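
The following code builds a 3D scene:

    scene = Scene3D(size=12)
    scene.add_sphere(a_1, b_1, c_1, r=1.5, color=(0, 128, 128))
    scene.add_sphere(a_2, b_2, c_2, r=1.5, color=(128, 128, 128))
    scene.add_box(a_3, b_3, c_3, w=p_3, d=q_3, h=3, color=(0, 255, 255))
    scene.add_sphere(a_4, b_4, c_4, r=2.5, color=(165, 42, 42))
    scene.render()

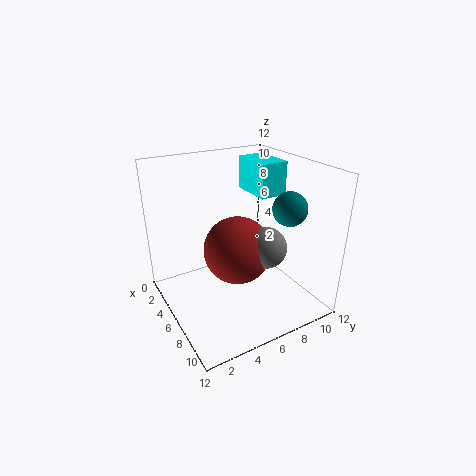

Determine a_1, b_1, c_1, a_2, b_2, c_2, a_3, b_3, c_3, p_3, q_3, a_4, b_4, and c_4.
a_1 = 7; b_1 = 10.5; c_1 = 8; a_2 = 10; b_2 = 6; c_2 = 7; a_3 = 1; b_3 = 9; c_3 = 8.5; p_3 = 4; q_3 = 2.5; a_4 = 8.5; b_4 = 4.5; c_4 = 6.5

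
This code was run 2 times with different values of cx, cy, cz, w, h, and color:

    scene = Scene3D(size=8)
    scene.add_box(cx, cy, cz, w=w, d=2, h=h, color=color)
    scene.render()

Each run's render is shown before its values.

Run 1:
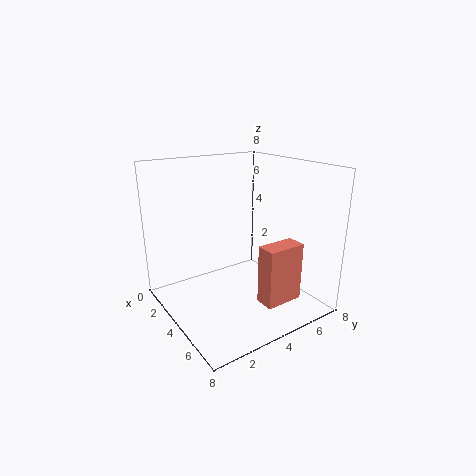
cx = 6.5; cy = 3.5; cz = 1.5; w = 1; h = 3; color = 'salmon'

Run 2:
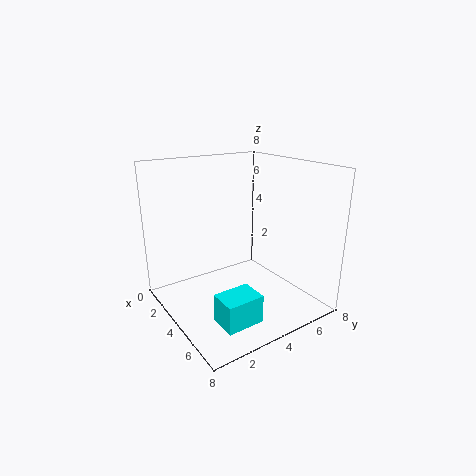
cx = 5.5; cy = 1.5; cz = 0.5; w = 1.5; h = 1.5; color = 'cyan'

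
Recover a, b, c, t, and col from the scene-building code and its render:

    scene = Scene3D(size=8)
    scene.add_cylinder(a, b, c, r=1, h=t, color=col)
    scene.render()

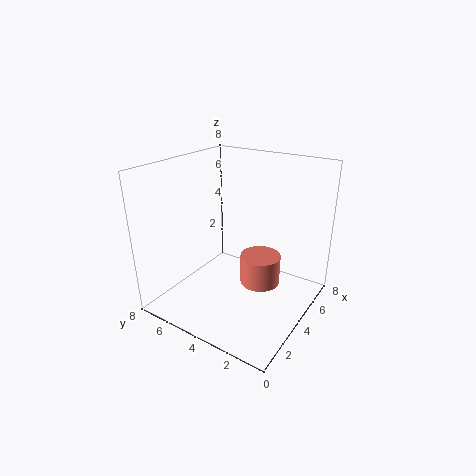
a = 3
b = 2
c = 2.5
t = 1.5
col = 'salmon'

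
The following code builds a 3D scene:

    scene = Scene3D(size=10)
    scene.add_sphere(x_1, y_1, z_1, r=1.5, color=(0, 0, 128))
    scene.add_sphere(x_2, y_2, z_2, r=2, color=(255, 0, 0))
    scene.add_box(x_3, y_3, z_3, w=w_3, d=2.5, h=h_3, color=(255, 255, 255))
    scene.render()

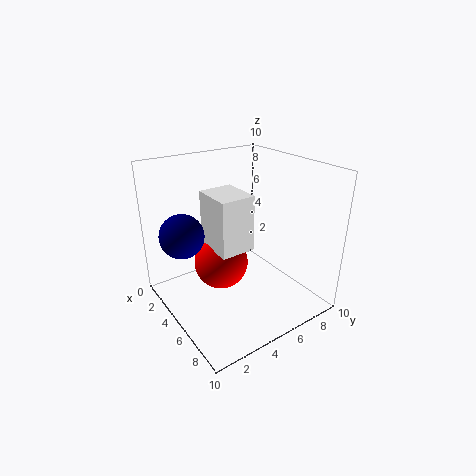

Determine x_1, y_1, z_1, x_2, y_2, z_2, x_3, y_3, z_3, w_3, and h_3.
x_1 = 3.5, y_1 = 1.5, z_1 = 5.5, x_2 = 3.5, y_2 = 4.5, z_2 = 2.5, x_3 = 2.5, y_3 = 3.5, z_3 = 4, w_3 = 3, h_3 = 4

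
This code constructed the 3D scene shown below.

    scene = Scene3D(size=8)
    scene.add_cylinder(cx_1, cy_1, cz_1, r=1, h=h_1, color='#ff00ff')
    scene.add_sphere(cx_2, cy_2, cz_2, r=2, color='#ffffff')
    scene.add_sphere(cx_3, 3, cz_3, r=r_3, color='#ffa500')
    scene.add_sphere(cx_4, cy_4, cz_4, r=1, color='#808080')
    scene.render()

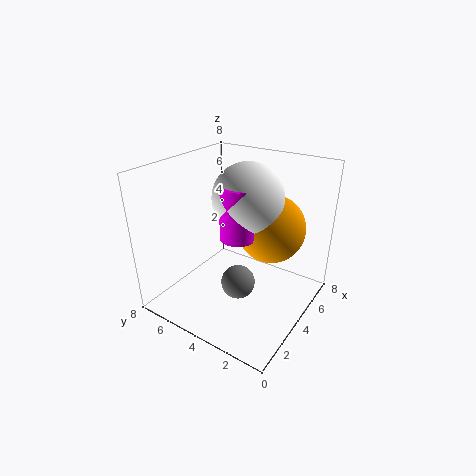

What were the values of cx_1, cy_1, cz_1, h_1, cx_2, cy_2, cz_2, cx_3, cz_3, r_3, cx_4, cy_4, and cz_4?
cx_1 = 4
cy_1 = 4
cz_1 = 4
h_1 = 3
cx_2 = 5
cy_2 = 4
cz_2 = 6
cx_3 = 6
cz_3 = 4
r_3 = 2
cx_4 = 4
cy_4 = 4
cz_4 = 1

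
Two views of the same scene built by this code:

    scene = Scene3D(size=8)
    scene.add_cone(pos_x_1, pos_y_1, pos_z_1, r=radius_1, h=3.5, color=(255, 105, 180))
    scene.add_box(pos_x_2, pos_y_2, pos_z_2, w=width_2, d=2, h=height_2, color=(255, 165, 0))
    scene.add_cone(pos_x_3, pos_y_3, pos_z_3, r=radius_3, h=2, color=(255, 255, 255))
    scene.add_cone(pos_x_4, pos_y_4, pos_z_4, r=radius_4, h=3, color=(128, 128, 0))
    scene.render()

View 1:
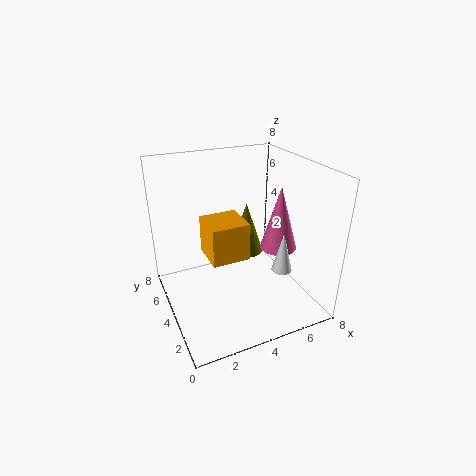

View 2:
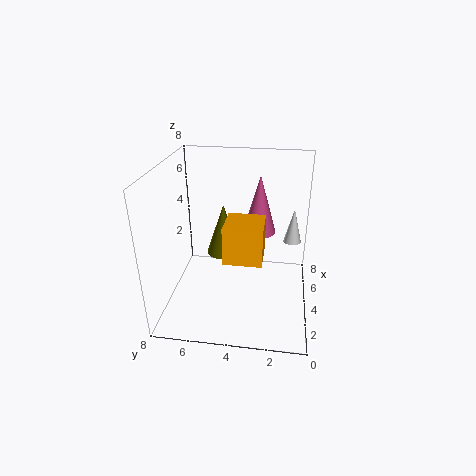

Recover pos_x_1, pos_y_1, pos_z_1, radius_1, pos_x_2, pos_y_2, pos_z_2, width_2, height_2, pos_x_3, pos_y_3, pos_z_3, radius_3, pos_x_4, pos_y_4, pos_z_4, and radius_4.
pos_x_1 = 6; pos_y_1 = 3; pos_z_1 = 3.5; radius_1 = 1; pos_x_2 = 2; pos_y_2 = 2.5; pos_z_2 = 3.5; width_2 = 2; height_2 = 2; pos_x_3 = 5; pos_y_3 = 1; pos_z_3 = 3.5; radius_3 = 0.5; pos_x_4 = 5; pos_y_4 = 5; pos_z_4 = 2.5; radius_4 = 1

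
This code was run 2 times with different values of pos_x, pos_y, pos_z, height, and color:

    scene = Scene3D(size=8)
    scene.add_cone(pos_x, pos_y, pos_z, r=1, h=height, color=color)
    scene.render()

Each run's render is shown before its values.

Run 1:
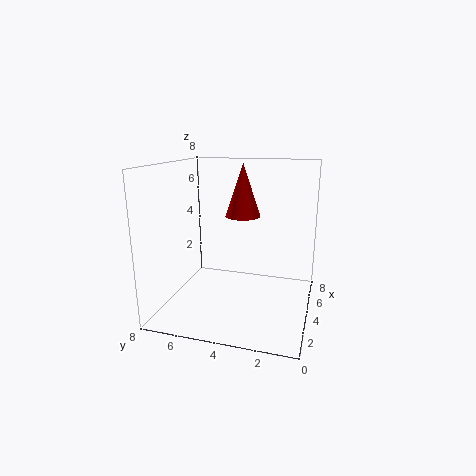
pos_x = 5, pos_y = 4, pos_z = 5, height = 3, color = 'red'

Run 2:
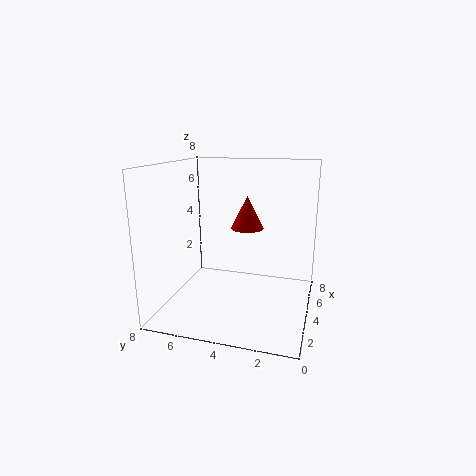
pos_x = 6, pos_y = 4, pos_z = 4, height = 2, color = 'red'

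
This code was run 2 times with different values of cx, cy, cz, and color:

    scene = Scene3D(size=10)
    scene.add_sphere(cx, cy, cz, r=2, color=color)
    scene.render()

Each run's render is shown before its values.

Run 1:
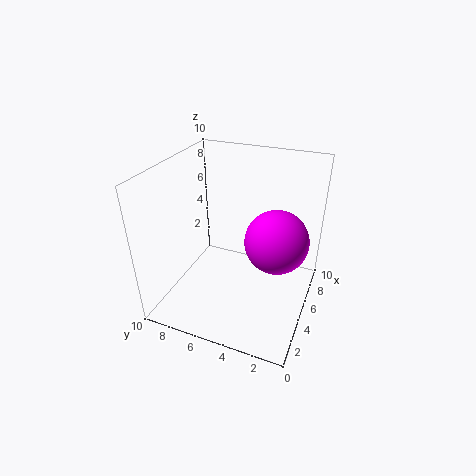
cx = 4; cy = 2; cz = 6; color = 'magenta'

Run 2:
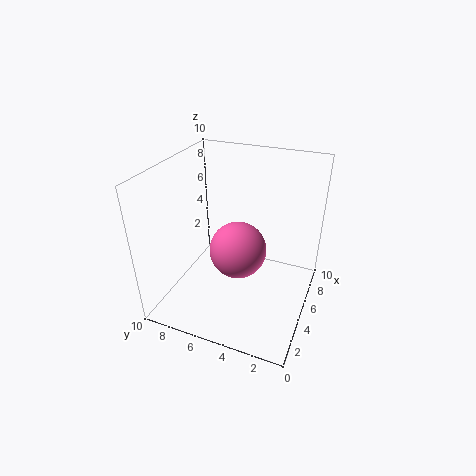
cx = 5; cy = 5; cz = 4; color = 'hotpink'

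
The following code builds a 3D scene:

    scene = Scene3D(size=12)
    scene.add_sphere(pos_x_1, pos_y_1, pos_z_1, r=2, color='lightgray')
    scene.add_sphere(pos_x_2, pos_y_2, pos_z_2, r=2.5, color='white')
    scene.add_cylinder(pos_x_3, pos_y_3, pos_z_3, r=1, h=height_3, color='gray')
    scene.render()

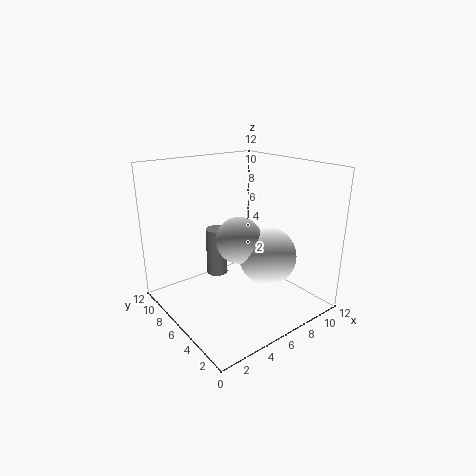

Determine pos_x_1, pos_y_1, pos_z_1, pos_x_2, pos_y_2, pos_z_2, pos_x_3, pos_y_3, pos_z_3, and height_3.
pos_x_1 = 6.5; pos_y_1 = 6.5; pos_z_1 = 5.5; pos_x_2 = 8.5; pos_y_2 = 5; pos_z_2 = 4; pos_x_3 = 6.5; pos_y_3 = 10; pos_z_3 = 1; height_3 = 4.5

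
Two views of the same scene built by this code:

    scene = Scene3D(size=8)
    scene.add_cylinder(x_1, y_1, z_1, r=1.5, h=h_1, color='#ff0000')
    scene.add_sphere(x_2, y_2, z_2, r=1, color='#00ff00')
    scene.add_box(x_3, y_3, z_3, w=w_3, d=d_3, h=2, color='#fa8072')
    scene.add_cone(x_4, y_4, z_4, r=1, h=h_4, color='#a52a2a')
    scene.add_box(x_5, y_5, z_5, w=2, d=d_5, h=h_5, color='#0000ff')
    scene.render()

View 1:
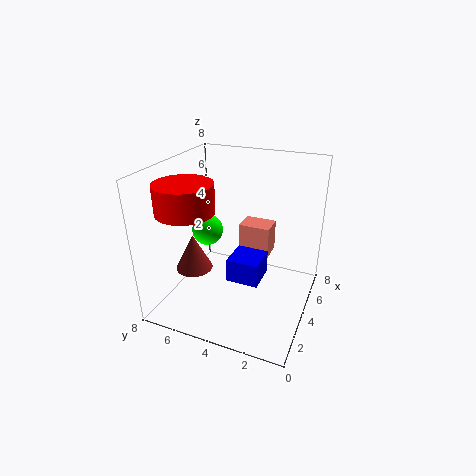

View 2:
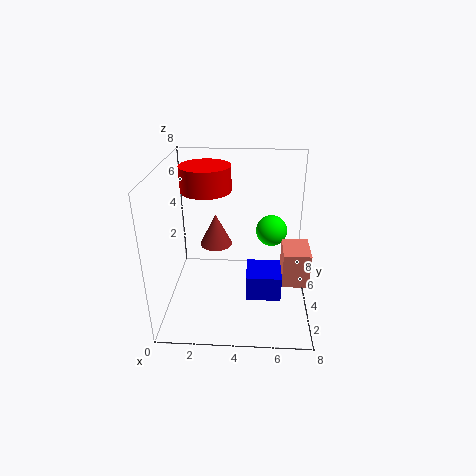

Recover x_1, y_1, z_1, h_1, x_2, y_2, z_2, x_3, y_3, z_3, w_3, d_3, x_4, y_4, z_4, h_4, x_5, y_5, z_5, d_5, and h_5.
x_1 = 2; y_1 = 6; z_1 = 6; h_1 = 1.5; x_2 = 6; y_2 = 7; z_2 = 3; x_3 = 6.5; y_3 = 3; z_3 = 1.5; w_3 = 1.5; d_3 = 2; x_4 = 2.5; y_4 = 6; z_4 = 2.5; h_4 = 2; x_5 = 4.5; y_5 = 3; z_5 = 0.5; d_5 = 2; h_5 = 1.5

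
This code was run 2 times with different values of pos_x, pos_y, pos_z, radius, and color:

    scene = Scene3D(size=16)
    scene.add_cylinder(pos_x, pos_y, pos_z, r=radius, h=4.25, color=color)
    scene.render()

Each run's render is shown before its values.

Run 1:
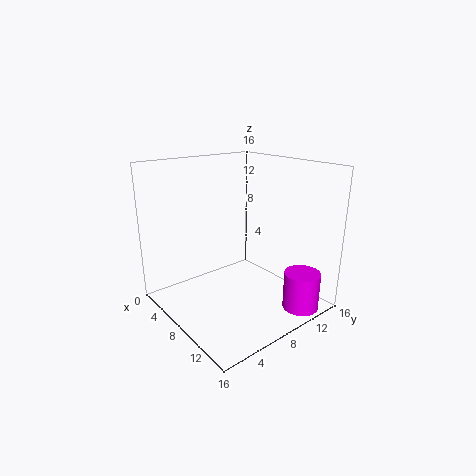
pos_x = 13.75; pos_y = 12.5; pos_z = 0.25; radius = 2; color = 'magenta'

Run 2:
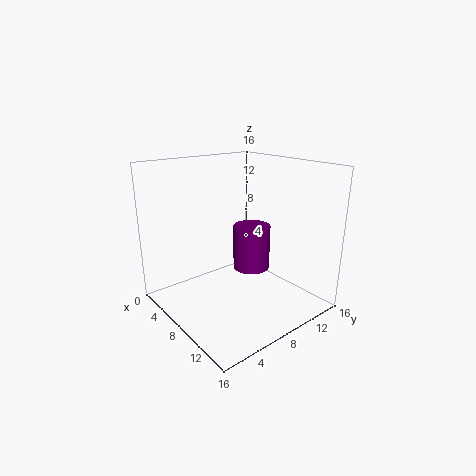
pos_x = 12.25; pos_y = 6.25; pos_z = 6.75; radius = 1.75; color = 'purple'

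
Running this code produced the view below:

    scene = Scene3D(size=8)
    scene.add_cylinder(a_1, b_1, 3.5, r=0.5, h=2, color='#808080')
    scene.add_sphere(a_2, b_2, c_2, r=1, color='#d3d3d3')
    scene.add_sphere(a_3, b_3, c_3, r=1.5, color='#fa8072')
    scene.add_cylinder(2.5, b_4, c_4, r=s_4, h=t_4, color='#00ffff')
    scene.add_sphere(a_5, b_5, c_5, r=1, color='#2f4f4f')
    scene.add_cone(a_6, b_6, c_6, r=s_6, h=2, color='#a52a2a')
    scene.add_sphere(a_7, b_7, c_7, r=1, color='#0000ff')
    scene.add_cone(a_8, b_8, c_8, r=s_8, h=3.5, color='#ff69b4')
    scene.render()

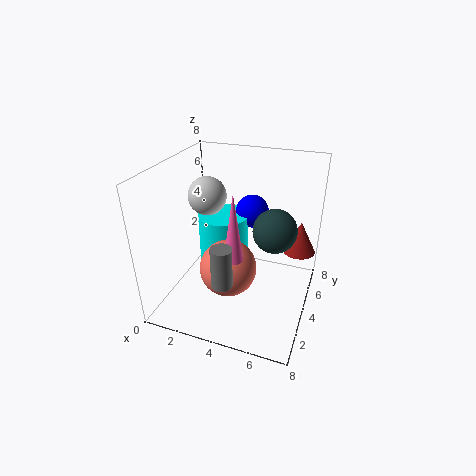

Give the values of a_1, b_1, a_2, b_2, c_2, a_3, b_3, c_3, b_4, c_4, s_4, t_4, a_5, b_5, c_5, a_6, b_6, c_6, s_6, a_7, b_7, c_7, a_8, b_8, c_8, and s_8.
a_1 = 4.5, b_1 = 0.5, a_2 = 2.5, b_2 = 3.5, c_2 = 6.5, a_3 = 4, b_3 = 2.5, c_3 = 3, b_4 = 5.5, c_4 = 1.5, s_4 = 1.5, t_4 = 3, a_5 = 6.5, b_5 = 2, c_5 = 6, a_6 = 7, b_6 = 7, c_6 = 2, s_6 = 1, a_7 = 4, b_7 = 6.5, c_7 = 4.5, a_8 = 4.5, b_8 = 2, c_8 = 4, s_8 = 0.5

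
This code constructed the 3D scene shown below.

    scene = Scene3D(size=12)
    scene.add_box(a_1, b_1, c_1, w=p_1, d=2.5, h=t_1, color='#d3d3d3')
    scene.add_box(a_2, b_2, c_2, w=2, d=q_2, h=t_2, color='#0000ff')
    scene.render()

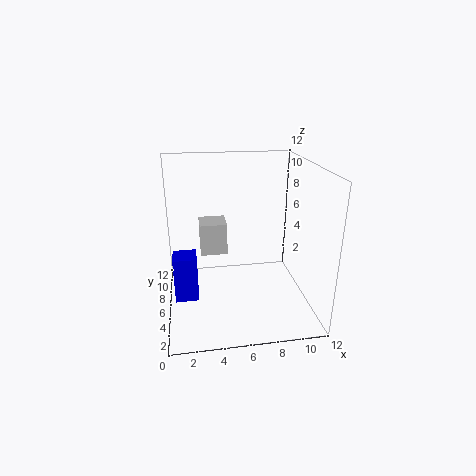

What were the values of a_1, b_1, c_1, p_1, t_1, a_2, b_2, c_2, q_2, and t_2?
a_1 = 3; b_1 = 9; c_1 = 3; p_1 = 2.5; t_1 = 3; a_2 = 0.5; b_2 = 5.5; c_2 = 0.5; q_2 = 2; t_2 = 4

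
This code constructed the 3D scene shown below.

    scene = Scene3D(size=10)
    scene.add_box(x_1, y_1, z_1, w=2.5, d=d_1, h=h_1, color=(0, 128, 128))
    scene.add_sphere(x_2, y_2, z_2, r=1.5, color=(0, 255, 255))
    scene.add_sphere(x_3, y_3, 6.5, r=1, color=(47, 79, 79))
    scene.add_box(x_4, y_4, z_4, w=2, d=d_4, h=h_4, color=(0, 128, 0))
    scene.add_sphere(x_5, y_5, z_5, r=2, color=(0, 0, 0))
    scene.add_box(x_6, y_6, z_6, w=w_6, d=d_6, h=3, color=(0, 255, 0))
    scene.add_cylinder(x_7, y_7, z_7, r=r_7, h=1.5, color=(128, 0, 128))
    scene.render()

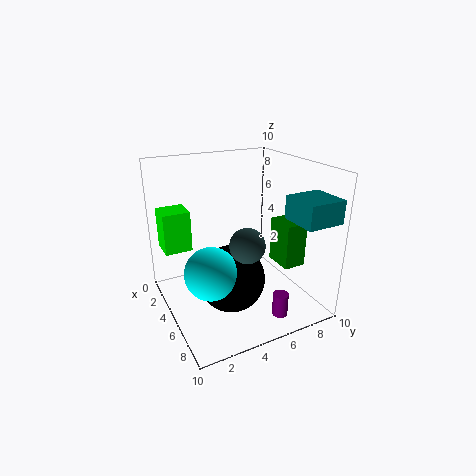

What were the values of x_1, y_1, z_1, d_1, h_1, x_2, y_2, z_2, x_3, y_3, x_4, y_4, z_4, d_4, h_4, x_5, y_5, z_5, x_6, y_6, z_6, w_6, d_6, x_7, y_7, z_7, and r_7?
x_1 = 7.5, y_1 = 7, z_1 = 7, d_1 = 2.5, h_1 = 1.5, x_2 = 8.5, y_2 = 1.5, z_2 = 5, x_3 = 9, y_3 = 3.5, x_4 = 6, y_4 = 7, z_4 = 3.5, d_4 = 1.5, h_4 = 3, x_5 = 8, y_5 = 3, z_5 = 4, x_6 = 0.5, y_6 = 0.5, z_6 = 3.5, w_6 = 2, d_6 = 2, x_7 = 9, y_7 = 6, z_7 = 1, r_7 = 0.5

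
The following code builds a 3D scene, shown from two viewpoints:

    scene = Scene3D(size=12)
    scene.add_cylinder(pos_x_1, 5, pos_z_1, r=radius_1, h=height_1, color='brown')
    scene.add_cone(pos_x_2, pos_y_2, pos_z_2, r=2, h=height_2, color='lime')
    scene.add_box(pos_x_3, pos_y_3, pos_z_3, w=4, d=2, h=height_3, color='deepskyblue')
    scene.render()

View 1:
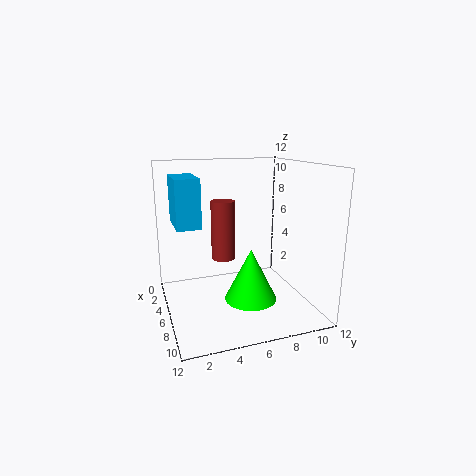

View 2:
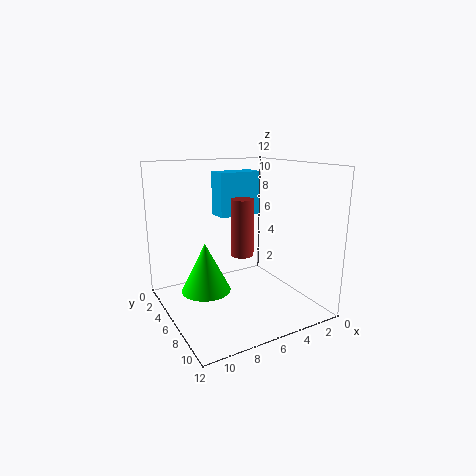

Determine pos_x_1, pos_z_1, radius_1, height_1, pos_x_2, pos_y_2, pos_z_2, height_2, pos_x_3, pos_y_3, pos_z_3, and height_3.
pos_x_1 = 5; pos_z_1 = 4; radius_1 = 1; height_1 = 5; pos_x_2 = 9; pos_y_2 = 6; pos_z_2 = 2; height_2 = 4; pos_x_3 = 2; pos_y_3 = 1; pos_z_3 = 7; height_3 = 4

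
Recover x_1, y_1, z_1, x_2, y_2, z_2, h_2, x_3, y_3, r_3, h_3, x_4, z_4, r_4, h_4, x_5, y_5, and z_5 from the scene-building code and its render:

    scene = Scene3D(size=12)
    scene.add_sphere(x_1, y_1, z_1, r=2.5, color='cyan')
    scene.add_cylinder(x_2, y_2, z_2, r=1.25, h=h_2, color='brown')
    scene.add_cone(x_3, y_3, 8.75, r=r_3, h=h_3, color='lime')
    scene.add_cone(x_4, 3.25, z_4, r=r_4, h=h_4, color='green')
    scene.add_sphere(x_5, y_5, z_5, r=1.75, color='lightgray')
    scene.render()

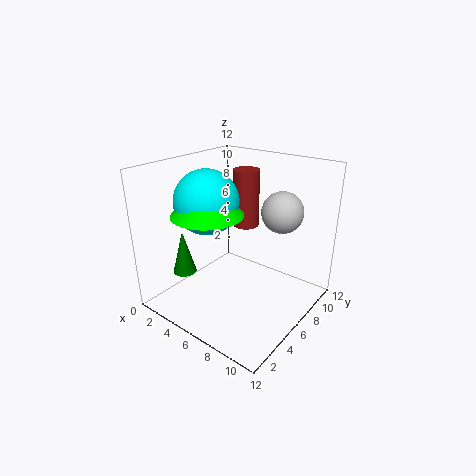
x_1 = 4.75
y_1 = 3.75
z_1 = 9.5
x_2 = 3.5
y_2 = 10.5
z_2 = 5
h_2 = 5.5
x_3 = 5.25
y_3 = 3.25
r_3 = 2.75
h_3 = 2.75
x_4 = 2.25
z_4 = 2.75
r_4 = 1
h_4 = 3.75
x_5 = 8.5
y_5 = 8.75
z_5 = 8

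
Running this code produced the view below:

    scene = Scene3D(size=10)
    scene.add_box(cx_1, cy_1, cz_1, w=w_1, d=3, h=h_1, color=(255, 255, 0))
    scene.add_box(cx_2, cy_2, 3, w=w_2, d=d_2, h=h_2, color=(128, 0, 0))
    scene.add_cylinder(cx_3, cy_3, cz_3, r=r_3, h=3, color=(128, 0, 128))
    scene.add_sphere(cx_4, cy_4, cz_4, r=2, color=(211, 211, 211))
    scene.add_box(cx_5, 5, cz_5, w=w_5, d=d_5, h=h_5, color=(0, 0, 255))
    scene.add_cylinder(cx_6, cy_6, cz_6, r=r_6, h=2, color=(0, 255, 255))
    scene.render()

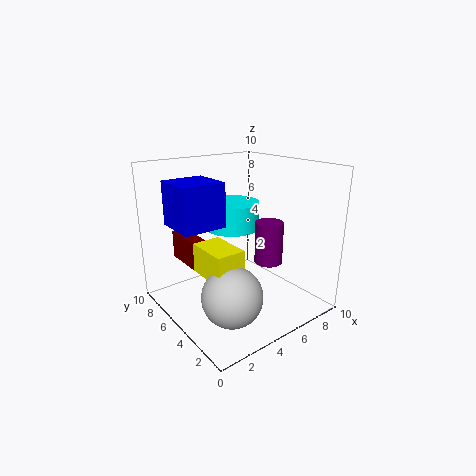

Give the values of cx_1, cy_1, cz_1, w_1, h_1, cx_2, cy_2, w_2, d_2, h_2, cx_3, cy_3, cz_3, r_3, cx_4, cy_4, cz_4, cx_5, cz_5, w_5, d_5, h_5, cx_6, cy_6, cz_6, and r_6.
cx_1 = 2; cy_1 = 3; cz_1 = 3; w_1 = 2; h_1 = 2; cx_2 = 2; cy_2 = 6; w_2 = 1; d_2 = 3; h_2 = 2; cx_3 = 7; cy_3 = 4; cz_3 = 3; r_3 = 1; cx_4 = 3; cy_4 = 3; cz_4 = 2; cx_5 = 1; cz_5 = 6; w_5 = 3; d_5 = 3; h_5 = 3; cx_6 = 6; cy_6 = 7; cz_6 = 5; r_6 = 2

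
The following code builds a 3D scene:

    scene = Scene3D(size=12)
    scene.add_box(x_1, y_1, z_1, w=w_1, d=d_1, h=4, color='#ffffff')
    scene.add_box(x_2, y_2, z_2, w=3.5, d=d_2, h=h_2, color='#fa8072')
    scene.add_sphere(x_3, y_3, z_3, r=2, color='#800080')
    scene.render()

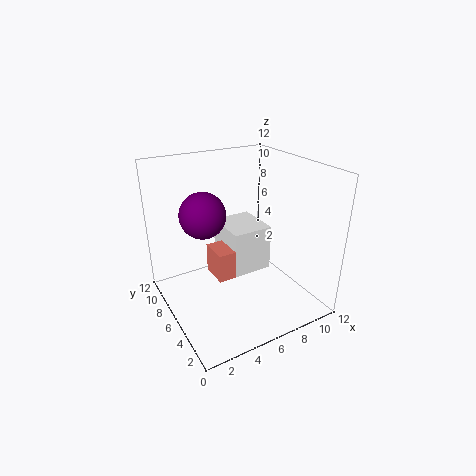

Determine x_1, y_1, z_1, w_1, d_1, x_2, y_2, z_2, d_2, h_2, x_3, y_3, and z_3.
x_1 = 5.5; y_1 = 5.5; z_1 = 2.5; w_1 = 3.5; d_1 = 4; x_2 = 4; y_2 = 5.5; z_2 = 2.5; d_2 = 2.5; h_2 = 2.5; x_3 = 4; y_3 = 8.5; z_3 = 7.5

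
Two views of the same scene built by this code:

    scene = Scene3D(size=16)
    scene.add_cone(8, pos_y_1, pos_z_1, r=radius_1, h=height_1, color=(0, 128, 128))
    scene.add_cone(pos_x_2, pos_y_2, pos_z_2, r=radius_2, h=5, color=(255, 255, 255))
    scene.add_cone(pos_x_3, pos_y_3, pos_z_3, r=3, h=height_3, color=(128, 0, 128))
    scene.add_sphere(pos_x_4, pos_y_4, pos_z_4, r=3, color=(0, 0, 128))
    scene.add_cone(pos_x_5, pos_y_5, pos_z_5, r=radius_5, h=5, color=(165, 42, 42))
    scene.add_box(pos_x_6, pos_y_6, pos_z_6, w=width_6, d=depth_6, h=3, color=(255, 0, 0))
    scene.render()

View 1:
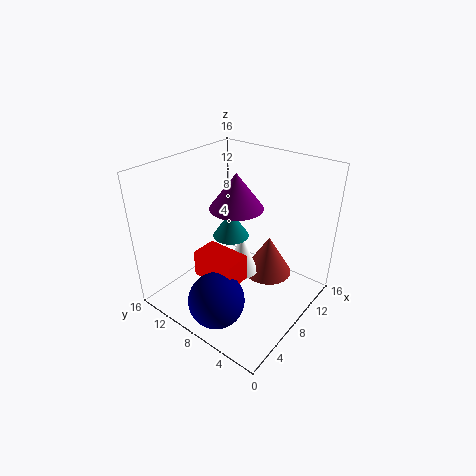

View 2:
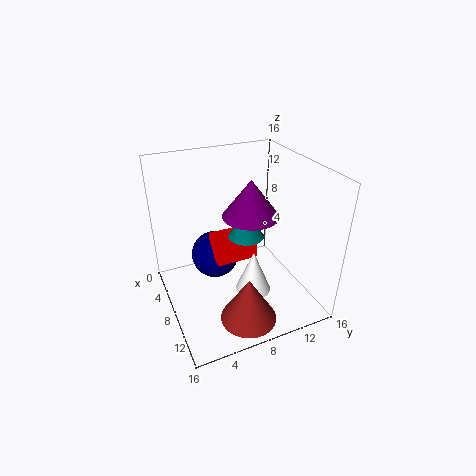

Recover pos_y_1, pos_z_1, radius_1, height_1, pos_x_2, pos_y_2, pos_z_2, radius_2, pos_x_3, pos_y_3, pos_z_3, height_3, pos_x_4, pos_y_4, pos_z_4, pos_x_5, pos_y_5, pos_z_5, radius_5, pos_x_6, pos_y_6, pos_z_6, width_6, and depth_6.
pos_y_1 = 9; pos_z_1 = 8; radius_1 = 2; height_1 = 3; pos_x_2 = 10; pos_y_2 = 9; pos_z_2 = 2; radius_2 = 2; pos_x_3 = 9; pos_y_3 = 9; pos_z_3 = 11; height_3 = 4; pos_x_4 = 3; pos_y_4 = 7; pos_z_4 = 3; pos_x_5 = 13; pos_y_5 = 7; pos_z_5 = 1; radius_5 = 3; pos_x_6 = 4; pos_y_6 = 6; pos_z_6 = 4; width_6 = 3; depth_6 = 5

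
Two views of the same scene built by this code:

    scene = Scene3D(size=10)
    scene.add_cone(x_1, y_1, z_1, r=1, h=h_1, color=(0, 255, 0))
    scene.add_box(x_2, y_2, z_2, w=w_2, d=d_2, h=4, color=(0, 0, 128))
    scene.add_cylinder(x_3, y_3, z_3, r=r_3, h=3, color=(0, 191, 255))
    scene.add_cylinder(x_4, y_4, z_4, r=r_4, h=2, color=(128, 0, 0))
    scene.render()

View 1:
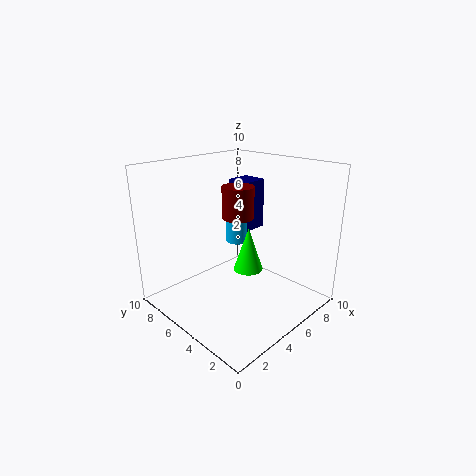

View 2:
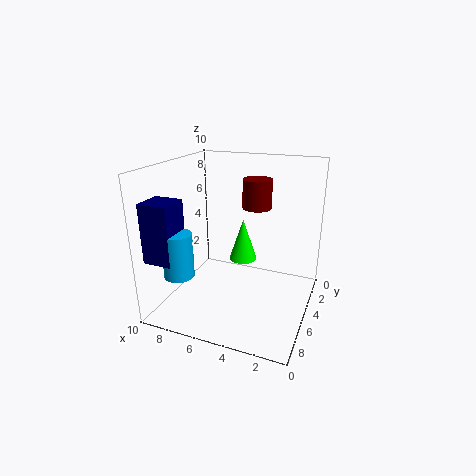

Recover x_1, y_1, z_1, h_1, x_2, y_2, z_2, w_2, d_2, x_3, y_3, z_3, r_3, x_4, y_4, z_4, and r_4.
x_1 = 5, y_1 = 4, z_1 = 3, h_1 = 3, x_2 = 8, y_2 = 7, z_2 = 4, w_2 = 2, d_2 = 2, x_3 = 8, y_3 = 8, z_3 = 3, r_3 = 1, x_4 = 4, y_4 = 4, z_4 = 7, r_4 = 1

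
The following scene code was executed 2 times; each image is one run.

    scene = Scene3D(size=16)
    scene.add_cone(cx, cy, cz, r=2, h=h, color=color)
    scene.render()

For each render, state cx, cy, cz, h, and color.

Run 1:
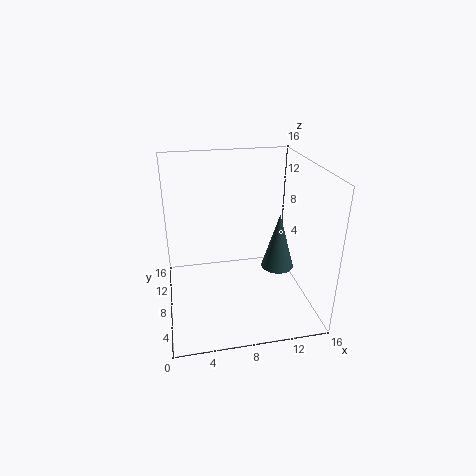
cx = 13.5; cy = 10; cz = 2.5; h = 7; color = 'darkslategray'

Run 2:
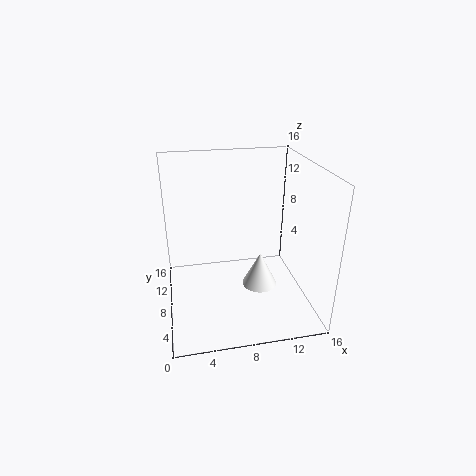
cx = 10.5; cy = 7.5; cz = 2; h = 4; color = 'white'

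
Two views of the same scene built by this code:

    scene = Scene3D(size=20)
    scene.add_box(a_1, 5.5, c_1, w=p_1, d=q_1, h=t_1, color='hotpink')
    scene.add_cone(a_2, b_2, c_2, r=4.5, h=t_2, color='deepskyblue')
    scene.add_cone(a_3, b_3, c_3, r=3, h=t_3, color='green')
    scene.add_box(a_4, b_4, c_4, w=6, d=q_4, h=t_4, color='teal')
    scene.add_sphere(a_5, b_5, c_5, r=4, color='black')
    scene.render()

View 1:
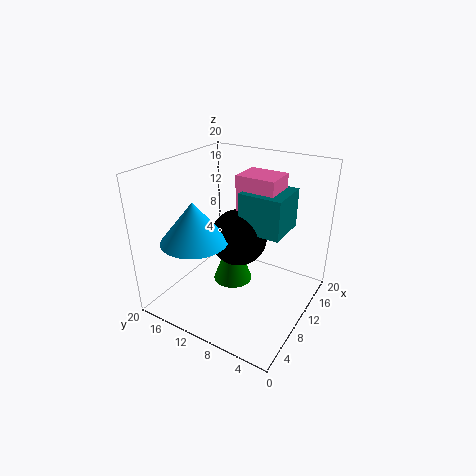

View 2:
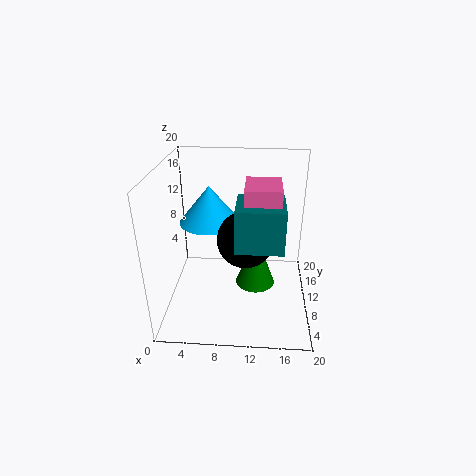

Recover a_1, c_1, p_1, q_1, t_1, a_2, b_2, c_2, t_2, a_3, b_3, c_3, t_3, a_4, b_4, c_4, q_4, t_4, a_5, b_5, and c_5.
a_1 = 11; c_1 = 12; p_1 = 4.5; q_1 = 5.5; t_1 = 6.5; a_2 = 5.5; b_2 = 14; c_2 = 10.5; t_2 = 5.5; a_3 = 12.5; b_3 = 12.5; c_3 = 1; t_3 = 8; a_4 = 10; b_4 = 4; c_4 = 11; q_4 = 6; t_4 = 5.5; a_5 = 11; b_5 = 10.5; c_5 = 9.5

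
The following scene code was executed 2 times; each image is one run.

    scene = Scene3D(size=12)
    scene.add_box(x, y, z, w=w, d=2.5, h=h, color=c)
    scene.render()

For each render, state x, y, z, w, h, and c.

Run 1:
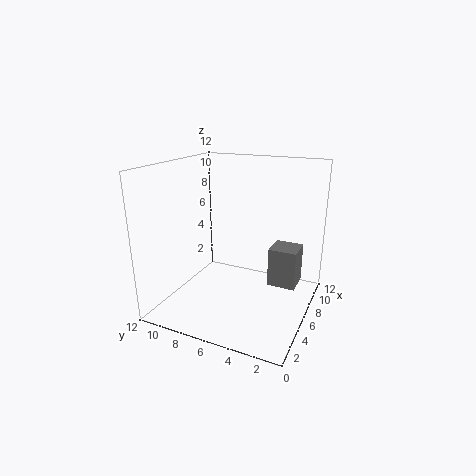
x = 8
y = 1.5
z = 1
w = 2.5
h = 3.5
c = 'gray'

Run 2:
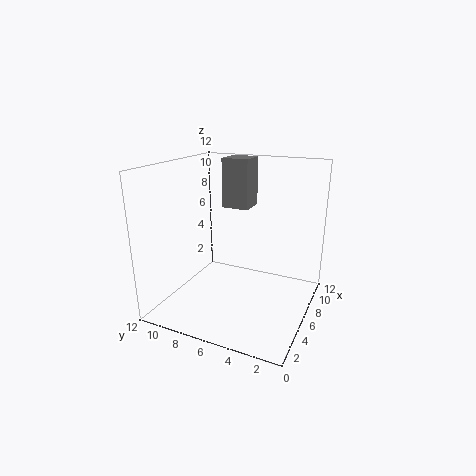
x = 9
y = 6.5
z = 7.5
w = 2.5
h = 4.5
c = 'gray'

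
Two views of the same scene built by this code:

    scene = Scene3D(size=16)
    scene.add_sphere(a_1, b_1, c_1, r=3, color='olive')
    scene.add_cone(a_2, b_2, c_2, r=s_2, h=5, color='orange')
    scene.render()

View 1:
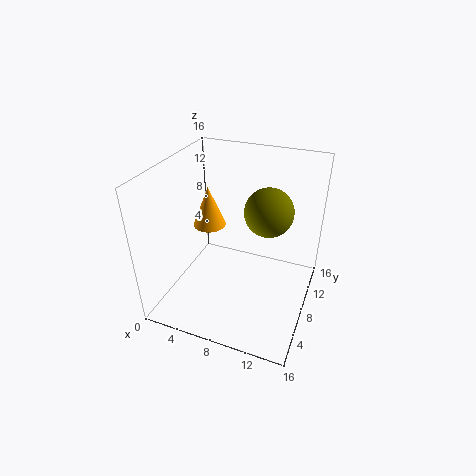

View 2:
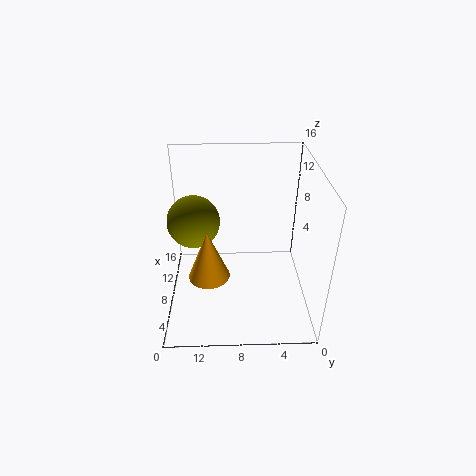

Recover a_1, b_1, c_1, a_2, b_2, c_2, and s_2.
a_1 = 10, b_1 = 13, c_1 = 9, a_2 = 3, b_2 = 11, c_2 = 7, s_2 = 2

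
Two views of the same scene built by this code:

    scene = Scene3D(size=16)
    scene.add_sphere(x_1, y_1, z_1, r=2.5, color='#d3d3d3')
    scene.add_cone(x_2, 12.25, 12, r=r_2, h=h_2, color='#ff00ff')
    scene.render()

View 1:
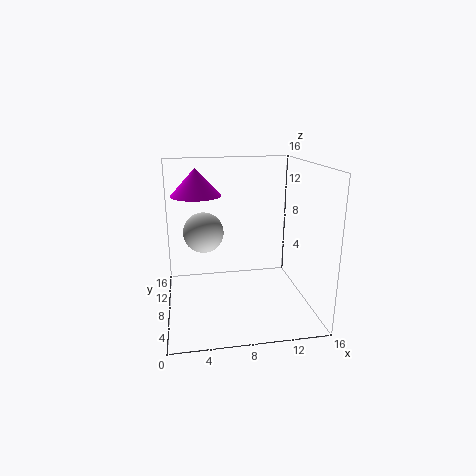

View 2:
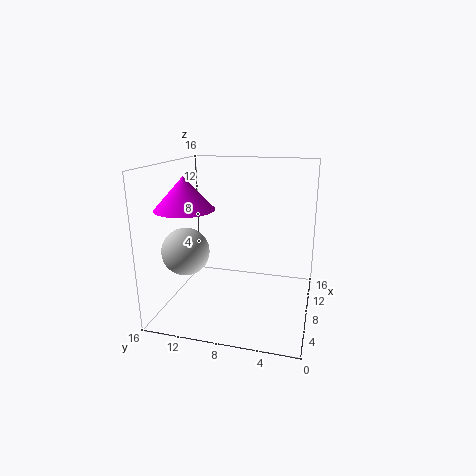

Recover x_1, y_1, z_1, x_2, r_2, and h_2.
x_1 = 4.5, y_1 = 12.75, z_1 = 7.25, x_2 = 3.75, r_2 = 3, h_2 = 3.25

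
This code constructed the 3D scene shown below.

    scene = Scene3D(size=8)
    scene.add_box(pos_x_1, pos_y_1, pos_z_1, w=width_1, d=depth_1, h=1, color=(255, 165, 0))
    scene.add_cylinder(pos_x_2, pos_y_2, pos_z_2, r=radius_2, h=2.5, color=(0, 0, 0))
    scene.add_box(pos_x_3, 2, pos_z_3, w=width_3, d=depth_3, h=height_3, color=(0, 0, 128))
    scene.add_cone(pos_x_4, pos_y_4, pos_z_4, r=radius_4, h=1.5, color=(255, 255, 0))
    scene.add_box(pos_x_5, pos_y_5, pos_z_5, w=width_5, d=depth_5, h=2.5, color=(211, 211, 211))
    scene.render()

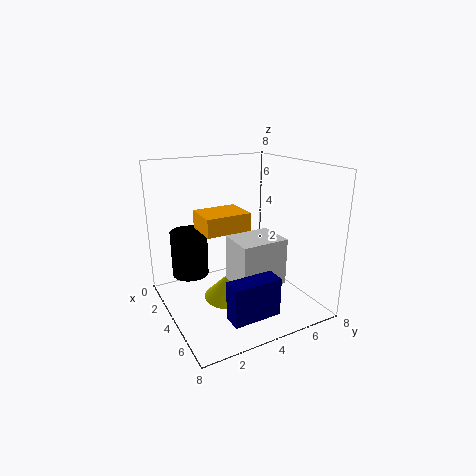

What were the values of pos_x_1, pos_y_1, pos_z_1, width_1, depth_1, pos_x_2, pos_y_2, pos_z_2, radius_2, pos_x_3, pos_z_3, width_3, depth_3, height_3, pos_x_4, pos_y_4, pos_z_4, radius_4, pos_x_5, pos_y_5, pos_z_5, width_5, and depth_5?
pos_x_1 = 2.5
pos_y_1 = 2
pos_z_1 = 4.5
width_1 = 2
depth_1 = 2.5
pos_x_2 = 3
pos_y_2 = 1.5
pos_z_2 = 2
radius_2 = 1
pos_x_3 = 6.5
pos_z_3 = 1
width_3 = 1
depth_3 = 2.5
height_3 = 2
pos_x_4 = 4
pos_y_4 = 3.5
pos_z_4 = 0.5
radius_4 = 1.5
pos_x_5 = 4.5
pos_y_5 = 3
pos_z_5 = 2
width_5 = 2
depth_5 = 2.5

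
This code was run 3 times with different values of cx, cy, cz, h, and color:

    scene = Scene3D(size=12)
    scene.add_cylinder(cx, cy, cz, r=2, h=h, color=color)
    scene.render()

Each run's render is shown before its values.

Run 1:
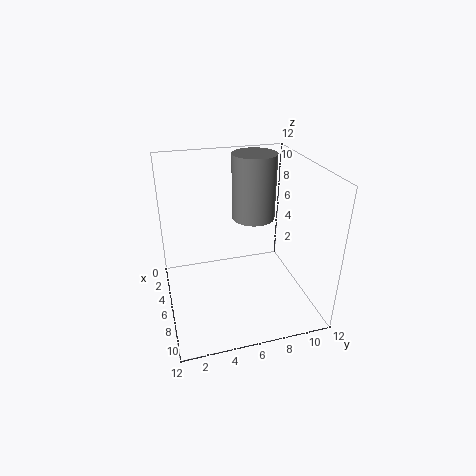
cx = 2.5; cy = 8.5; cz = 6; h = 6; color = 'gray'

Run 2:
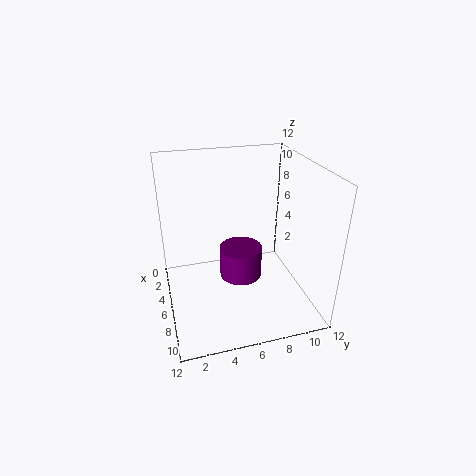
cx = 3.5; cy = 7; cz = 0.5; h = 3; color = 'purple'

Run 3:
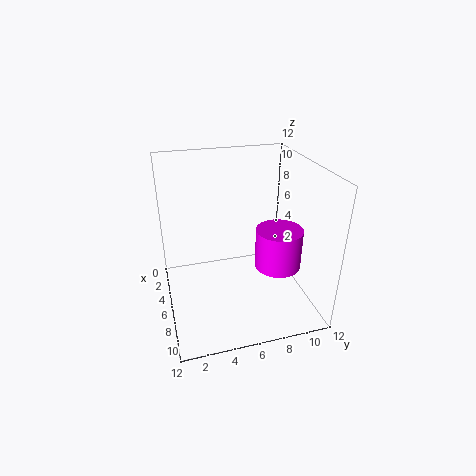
cx = 6.5; cy = 9.5; cz = 3; h = 3.5; color = 'magenta'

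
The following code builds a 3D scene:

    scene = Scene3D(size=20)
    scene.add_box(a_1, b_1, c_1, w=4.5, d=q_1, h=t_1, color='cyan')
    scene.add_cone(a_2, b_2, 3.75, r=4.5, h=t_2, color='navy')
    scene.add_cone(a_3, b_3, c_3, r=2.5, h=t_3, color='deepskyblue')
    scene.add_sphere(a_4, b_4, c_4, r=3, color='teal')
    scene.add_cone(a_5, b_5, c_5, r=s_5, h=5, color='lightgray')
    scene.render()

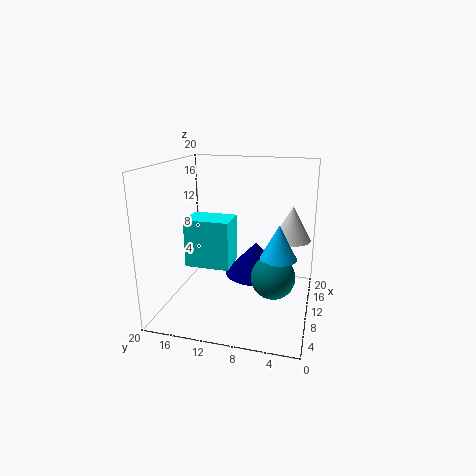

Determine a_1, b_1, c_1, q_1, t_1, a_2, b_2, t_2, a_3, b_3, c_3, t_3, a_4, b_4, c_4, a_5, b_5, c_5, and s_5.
a_1 = 7.5; b_1 = 10.75; c_1 = 6; q_1 = 6.25; t_1 = 6.75; a_2 = 12.75; b_2 = 8; t_2 = 4.75; a_3 = 9.5; b_3 = 4.25; c_3 = 7.75; t_3 = 4.75; a_4 = 8.75; b_4 = 4.75; c_4 = 5.25; a_5 = 14; b_5 = 3; c_5 = 9; s_5 = 2.75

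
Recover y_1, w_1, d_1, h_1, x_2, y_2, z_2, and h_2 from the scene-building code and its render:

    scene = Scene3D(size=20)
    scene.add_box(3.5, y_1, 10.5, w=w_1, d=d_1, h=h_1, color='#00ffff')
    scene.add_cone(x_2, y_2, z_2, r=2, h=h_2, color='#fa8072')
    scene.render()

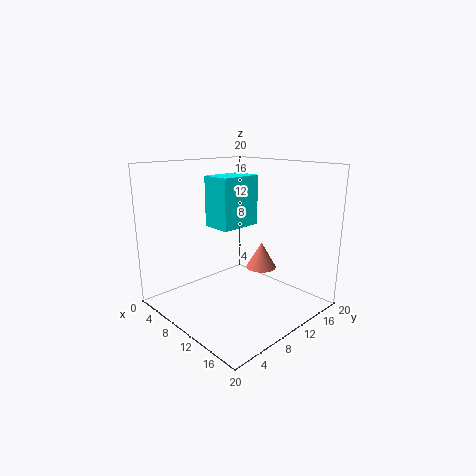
y_1 = 9.5
w_1 = 4.5
d_1 = 6.5
h_1 = 7.5
x_2 = 13.5
y_2 = 11
z_2 = 6.5
h_2 = 3.5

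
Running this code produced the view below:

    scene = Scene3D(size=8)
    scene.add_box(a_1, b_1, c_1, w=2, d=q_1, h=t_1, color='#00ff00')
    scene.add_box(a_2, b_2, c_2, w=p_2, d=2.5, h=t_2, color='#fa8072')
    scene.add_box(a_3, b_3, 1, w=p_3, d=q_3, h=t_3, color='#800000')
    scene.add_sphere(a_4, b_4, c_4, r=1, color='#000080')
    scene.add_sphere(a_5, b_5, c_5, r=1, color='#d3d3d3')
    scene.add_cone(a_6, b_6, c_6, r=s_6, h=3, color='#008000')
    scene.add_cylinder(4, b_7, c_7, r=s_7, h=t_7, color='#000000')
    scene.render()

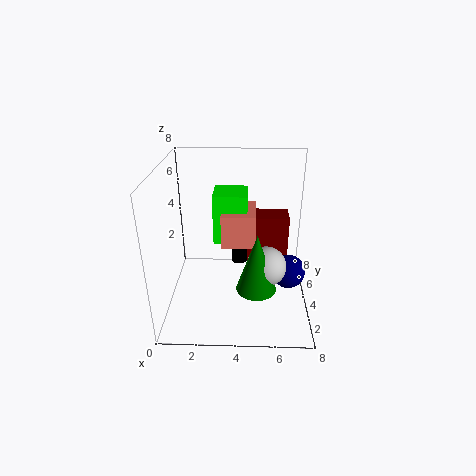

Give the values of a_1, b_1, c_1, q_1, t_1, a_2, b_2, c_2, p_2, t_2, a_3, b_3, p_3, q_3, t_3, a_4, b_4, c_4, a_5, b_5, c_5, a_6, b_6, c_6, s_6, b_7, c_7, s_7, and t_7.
a_1 = 2.5
b_1 = 5
c_1 = 3
q_1 = 2
t_1 = 3
a_2 = 3
b_2 = 4.5
c_2 = 3
p_2 = 2
t_2 = 2
a_3 = 4.5
b_3 = 5.5
p_3 = 2.5
q_3 = 1.5
t_3 = 3.5
a_4 = 7
b_4 = 4.5
c_4 = 1.5
a_5 = 5.5
b_5 = 2
c_5 = 3.5
a_6 = 5
b_6 = 1.5
c_6 = 2.5
s_6 = 1
b_7 = 6.5
c_7 = 1
s_7 = 0.5
t_7 = 1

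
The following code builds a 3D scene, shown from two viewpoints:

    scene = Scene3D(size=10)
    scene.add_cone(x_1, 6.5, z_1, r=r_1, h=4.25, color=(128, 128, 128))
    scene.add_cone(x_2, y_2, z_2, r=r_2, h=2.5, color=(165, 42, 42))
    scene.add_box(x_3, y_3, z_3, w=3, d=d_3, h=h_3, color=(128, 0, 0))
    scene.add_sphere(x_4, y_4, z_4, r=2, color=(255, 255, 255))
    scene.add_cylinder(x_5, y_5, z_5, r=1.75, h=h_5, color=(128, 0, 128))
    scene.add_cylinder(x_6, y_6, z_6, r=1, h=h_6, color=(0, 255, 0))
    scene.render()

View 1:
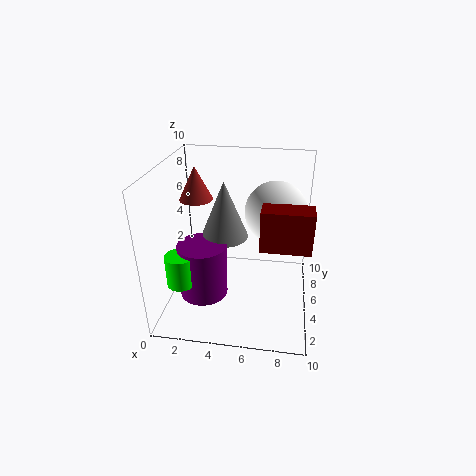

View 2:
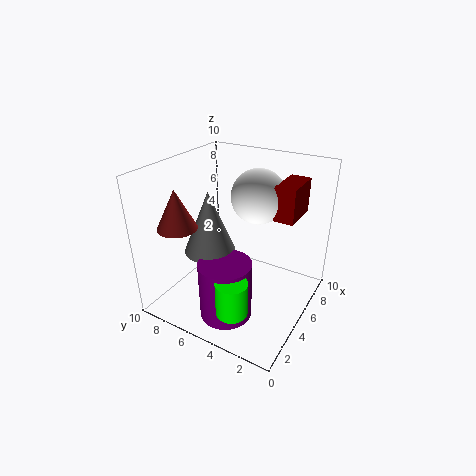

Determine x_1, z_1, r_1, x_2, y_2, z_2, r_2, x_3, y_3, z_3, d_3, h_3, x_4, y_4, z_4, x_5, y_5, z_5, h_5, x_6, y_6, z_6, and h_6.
x_1 = 3.75, z_1 = 4.25, r_1 = 1.75, x_2 = 1.5, y_2 = 7.25, z_2 = 6.75, r_2 = 1.25, x_3 = 6.75, y_3 = 1.75, z_3 = 6, d_3 = 1.5, h_3 = 2.5, x_4 = 7.5, y_4 = 4.75, z_4 = 7.25, x_5 = 2.5, y_5 = 4.5, z_5 = 0.5, h_5 = 4, x_6 = 1.25, y_6 = 3.25, z_6 = 2, h_6 = 2.25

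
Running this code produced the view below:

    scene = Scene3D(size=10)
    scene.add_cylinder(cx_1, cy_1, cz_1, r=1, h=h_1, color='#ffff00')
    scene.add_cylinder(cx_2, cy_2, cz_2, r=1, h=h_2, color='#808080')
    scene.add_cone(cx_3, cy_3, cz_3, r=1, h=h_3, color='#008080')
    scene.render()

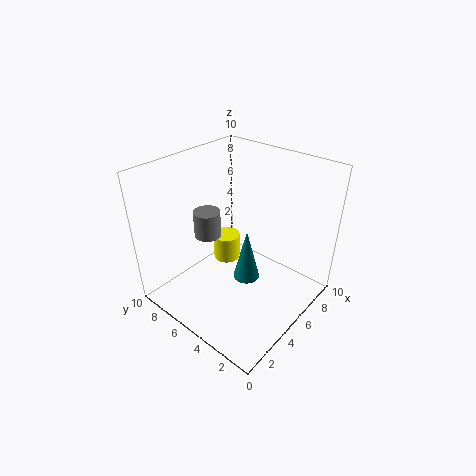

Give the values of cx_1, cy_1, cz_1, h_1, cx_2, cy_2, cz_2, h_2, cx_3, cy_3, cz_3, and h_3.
cx_1 = 6, cy_1 = 7, cz_1 = 2, h_1 = 2, cx_2 = 5, cy_2 = 8, cz_2 = 4, h_2 = 2, cx_3 = 6, cy_3 = 5, cz_3 = 1, h_3 = 4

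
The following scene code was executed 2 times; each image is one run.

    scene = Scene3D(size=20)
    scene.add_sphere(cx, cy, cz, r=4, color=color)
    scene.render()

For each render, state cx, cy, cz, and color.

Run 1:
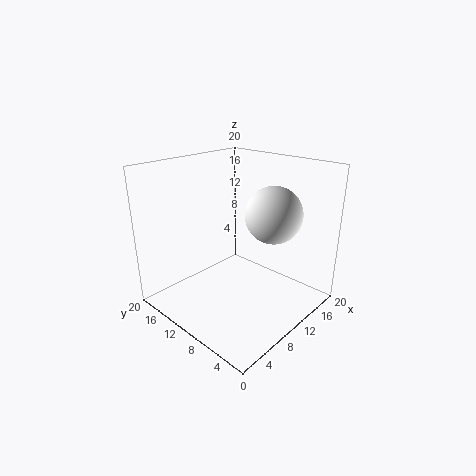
cx = 14
cy = 7
cz = 13
color = 'white'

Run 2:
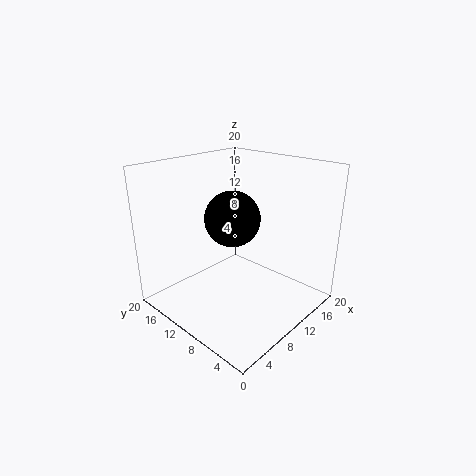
cx = 11
cy = 12
cz = 12
color = 'black'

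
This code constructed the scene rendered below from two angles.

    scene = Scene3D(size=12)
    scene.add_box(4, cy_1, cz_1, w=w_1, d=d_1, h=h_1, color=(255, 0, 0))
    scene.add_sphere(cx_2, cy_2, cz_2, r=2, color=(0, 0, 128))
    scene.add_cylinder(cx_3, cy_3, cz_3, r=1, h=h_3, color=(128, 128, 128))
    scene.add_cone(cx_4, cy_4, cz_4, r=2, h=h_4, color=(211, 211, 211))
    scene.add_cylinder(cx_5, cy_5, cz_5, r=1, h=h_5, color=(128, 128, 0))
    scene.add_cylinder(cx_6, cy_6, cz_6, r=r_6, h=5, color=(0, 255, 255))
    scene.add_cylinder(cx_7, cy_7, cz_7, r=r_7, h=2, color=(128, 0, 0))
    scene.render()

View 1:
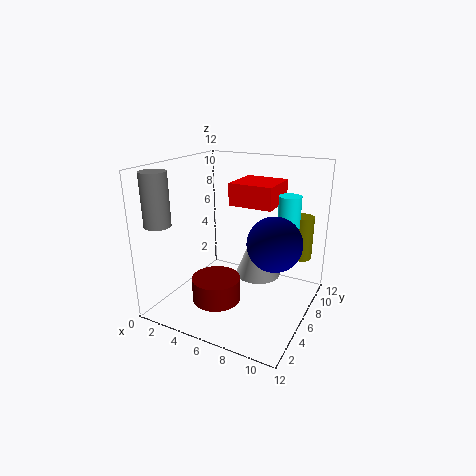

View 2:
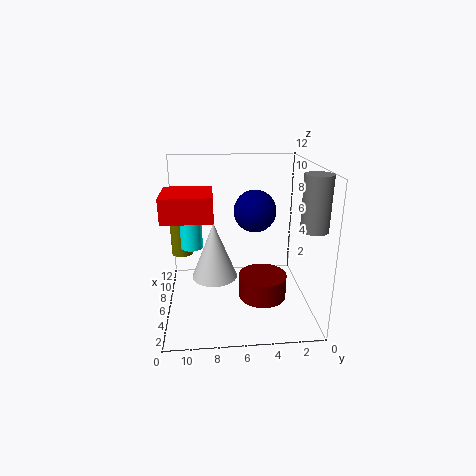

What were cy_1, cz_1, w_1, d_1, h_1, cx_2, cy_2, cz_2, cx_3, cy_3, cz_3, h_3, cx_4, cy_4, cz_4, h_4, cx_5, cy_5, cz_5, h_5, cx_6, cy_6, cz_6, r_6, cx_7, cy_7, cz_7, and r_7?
cy_1 = 8, cz_1 = 8, w_1 = 4, d_1 = 4, h_1 = 2, cx_2 = 10, cy_2 = 4, cz_2 = 7, cx_3 = 2, cy_3 = 1, cz_3 = 8, h_3 = 4, cx_4 = 7, cy_4 = 8, cz_4 = 2, h_4 = 5, cx_5 = 10, cy_5 = 11, cz_5 = 3, h_5 = 4, cx_6 = 9, cy_6 = 10, cz_6 = 4, r_6 = 1, cx_7 = 5, cy_7 = 4, cz_7 = 1, r_7 = 2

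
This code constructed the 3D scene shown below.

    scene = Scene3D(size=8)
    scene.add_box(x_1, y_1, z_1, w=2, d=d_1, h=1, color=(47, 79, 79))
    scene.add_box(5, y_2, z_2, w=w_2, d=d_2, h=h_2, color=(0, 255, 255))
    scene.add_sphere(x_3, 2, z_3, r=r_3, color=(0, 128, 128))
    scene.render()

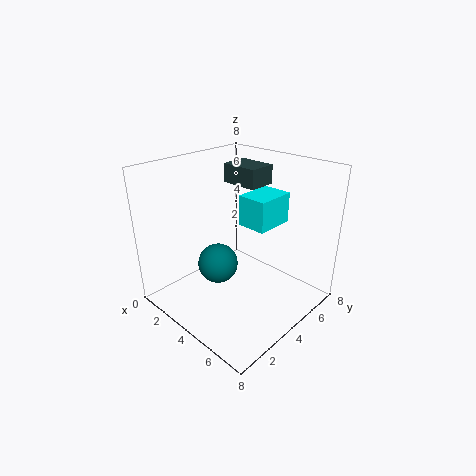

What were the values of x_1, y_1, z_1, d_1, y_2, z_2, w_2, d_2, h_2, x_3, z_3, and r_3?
x_1 = 3; y_1 = 4; z_1 = 7; d_1 = 1.5; y_2 = 3; z_2 = 5.5; w_2 = 1.5; d_2 = 2; h_2 = 1.5; x_3 = 4.5; z_3 = 3.5; r_3 = 1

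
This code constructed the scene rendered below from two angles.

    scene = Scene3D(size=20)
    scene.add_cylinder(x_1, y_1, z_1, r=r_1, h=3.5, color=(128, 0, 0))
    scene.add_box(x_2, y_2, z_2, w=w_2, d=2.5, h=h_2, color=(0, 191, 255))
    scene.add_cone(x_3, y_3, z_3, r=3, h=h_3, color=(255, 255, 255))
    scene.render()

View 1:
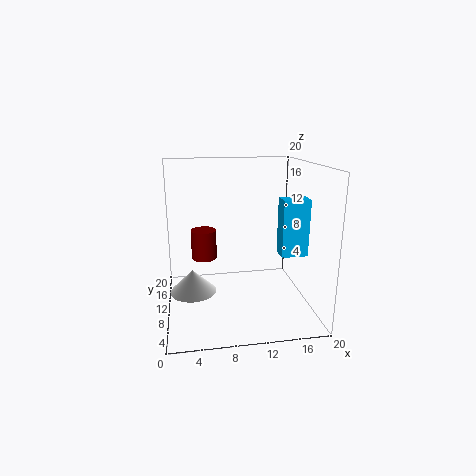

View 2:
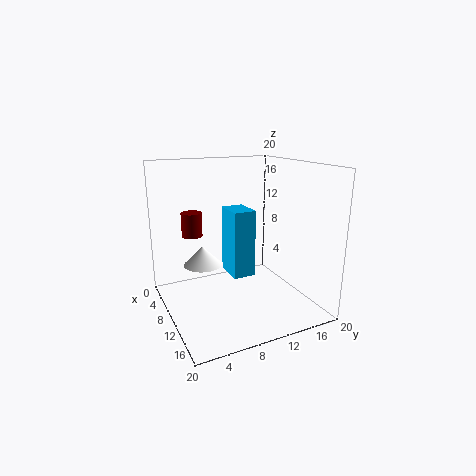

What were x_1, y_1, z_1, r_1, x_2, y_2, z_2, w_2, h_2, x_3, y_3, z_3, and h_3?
x_1 = 5; y_1 = 5; z_1 = 9.5; r_1 = 1.5; x_2 = 15; y_2 = 5.5; z_2 = 8.5; w_2 = 3.5; h_2 = 7.5; x_3 = 3.5; y_3 = 7; z_3 = 4; h_3 = 3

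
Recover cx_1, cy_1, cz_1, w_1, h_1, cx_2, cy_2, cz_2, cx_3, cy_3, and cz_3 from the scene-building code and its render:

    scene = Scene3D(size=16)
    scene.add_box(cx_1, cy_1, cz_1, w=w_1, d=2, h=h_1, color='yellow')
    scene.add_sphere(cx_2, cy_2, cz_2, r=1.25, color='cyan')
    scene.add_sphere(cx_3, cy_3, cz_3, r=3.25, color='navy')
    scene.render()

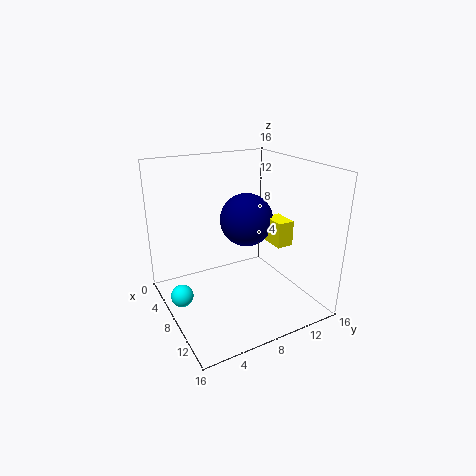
cx_1 = 6.5, cy_1 = 12.5, cz_1 = 6.25, w_1 = 3, h_1 = 3, cx_2 = 6.75, cy_2 = 1.5, cz_2 = 1.75, cx_3 = 4.75, cy_3 = 11, cz_3 = 8.5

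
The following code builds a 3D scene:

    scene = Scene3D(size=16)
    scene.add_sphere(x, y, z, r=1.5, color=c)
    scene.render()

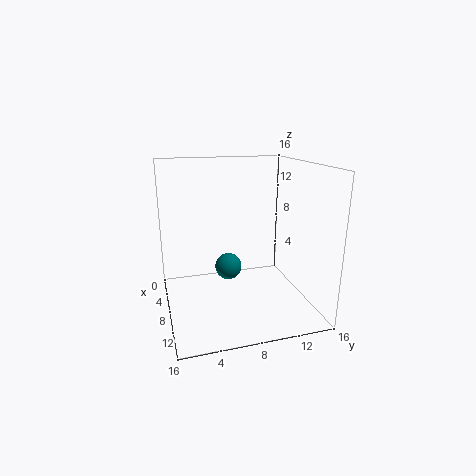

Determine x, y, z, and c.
x = 7.5
y = 7
z = 4.5
c = 'teal'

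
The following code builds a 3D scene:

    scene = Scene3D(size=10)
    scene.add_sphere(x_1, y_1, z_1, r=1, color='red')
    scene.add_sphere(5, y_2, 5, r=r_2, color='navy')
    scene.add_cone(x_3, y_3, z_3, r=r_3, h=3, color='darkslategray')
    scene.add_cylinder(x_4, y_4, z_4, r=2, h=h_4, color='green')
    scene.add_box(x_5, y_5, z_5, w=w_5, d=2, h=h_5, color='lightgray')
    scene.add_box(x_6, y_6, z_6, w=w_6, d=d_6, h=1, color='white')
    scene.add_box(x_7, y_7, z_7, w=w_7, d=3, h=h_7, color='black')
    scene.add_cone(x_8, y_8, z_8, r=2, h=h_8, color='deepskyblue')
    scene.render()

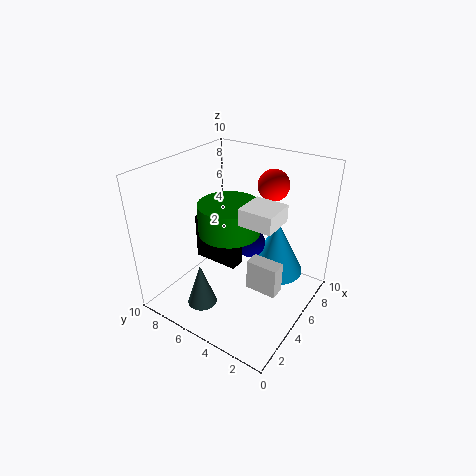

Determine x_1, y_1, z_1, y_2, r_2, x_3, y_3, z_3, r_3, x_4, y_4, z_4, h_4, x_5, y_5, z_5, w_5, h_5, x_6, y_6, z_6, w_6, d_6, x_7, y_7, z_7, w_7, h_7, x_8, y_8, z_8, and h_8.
x_1 = 6, y_1 = 3, z_1 = 9, y_2 = 4, r_2 = 1, x_3 = 2, y_3 = 6, z_3 = 1, r_3 = 1, x_4 = 4, y_4 = 5, z_4 = 6, h_4 = 2, x_5 = 3, y_5 = 1, z_5 = 3, w_5 = 1, h_5 = 2, x_6 = 2, y_6 = 1, z_6 = 8, w_6 = 2, d_6 = 2, x_7 = 3, y_7 = 4, z_7 = 4, w_7 = 1, h_7 = 3, x_8 = 7, y_8 = 3, z_8 = 2, h_8 = 4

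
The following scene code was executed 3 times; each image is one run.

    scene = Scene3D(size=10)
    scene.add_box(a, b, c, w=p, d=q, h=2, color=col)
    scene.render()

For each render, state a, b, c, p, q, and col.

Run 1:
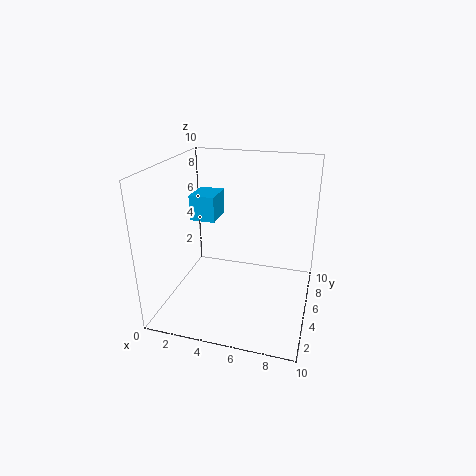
a = 0.5, b = 7, c = 5, p = 2, q = 2.5, col = 'deepskyblue'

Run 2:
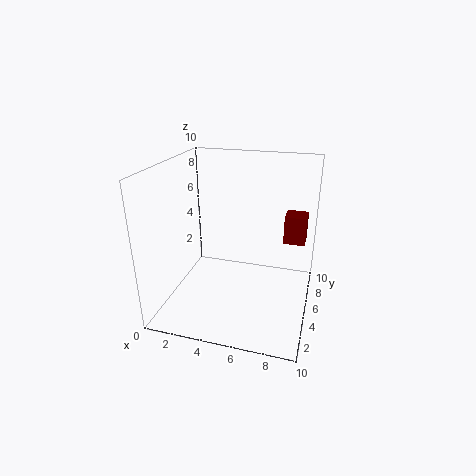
a = 8, b = 6, c = 4.5, p = 1.5, q = 1.5, col = 'maroon'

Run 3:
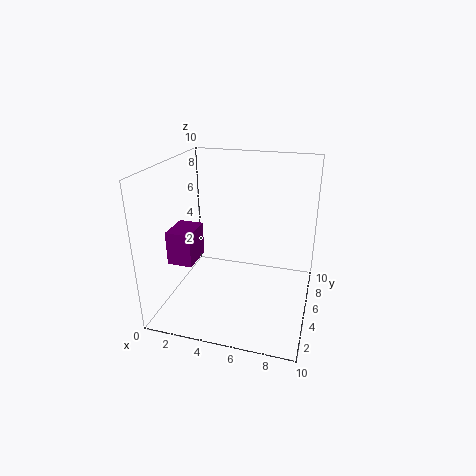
a = 2, b = 0.5, c = 5, p = 1.5, q = 2, col = 'purple'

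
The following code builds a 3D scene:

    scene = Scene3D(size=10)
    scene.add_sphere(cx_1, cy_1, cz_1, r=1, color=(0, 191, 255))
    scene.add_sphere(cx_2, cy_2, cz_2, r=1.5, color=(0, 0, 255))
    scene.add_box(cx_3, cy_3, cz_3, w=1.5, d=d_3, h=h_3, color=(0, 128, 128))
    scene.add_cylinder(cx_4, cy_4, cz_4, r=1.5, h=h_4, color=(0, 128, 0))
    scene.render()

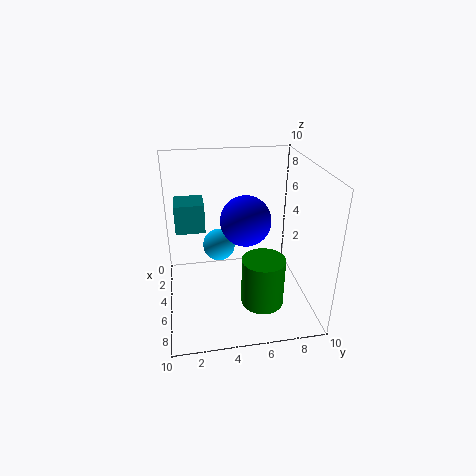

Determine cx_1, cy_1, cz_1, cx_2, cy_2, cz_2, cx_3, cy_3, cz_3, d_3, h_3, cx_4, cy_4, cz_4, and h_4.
cx_1 = 6.5; cy_1 = 3.5; cz_1 = 5.5; cx_2 = 7.5; cy_2 = 5; cz_2 = 7.5; cx_3 = 8; cy_3 = 1; cz_3 = 8; d_3 = 1.5; h_3 = 1.5; cx_4 = 6.5; cy_4 = 6.5; cz_4 = 0.5; h_4 = 3.5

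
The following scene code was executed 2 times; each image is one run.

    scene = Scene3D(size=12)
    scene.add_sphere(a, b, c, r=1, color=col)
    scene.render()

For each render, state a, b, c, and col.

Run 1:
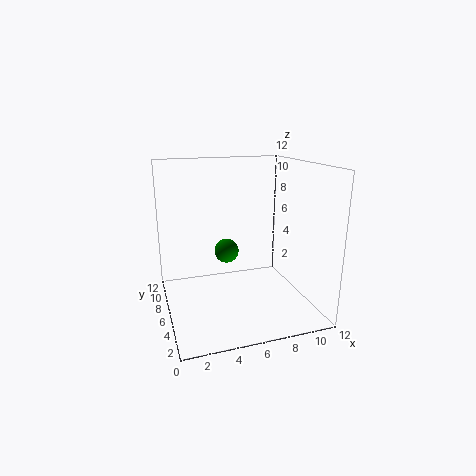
a = 5
b = 6
c = 5
col = 'green'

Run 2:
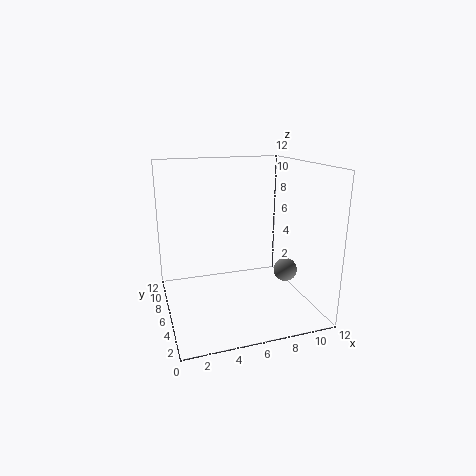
a = 10
b = 5
c = 3
col = 'gray'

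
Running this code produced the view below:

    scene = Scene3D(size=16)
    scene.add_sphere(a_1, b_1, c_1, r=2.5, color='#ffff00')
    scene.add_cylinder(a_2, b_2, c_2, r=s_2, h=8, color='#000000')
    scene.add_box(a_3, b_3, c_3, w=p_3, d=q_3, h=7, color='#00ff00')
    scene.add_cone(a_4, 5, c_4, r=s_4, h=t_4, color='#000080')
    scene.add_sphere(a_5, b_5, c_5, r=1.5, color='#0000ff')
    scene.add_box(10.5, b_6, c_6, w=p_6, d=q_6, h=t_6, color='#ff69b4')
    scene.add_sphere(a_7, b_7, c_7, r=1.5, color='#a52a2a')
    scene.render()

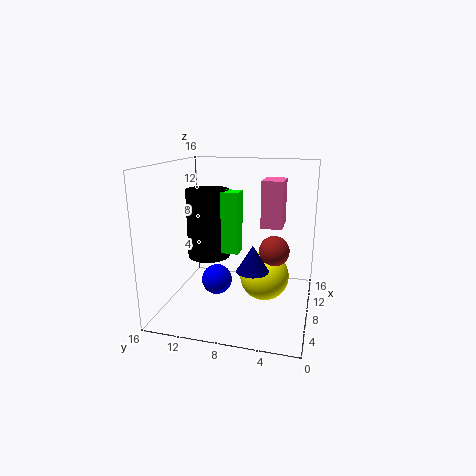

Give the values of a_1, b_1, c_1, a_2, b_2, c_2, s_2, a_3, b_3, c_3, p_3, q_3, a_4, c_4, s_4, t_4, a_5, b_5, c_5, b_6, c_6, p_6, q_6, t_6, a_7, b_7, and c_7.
a_1 = 5.5
b_1 = 4.5
c_1 = 5
a_2 = 9.5
b_2 = 12
c_2 = 5
s_2 = 2.5
a_3 = 8
b_3 = 8
c_3 = 6
p_3 = 2
q_3 = 3
a_4 = 2
c_4 = 7
s_4 = 1.5
t_4 = 2.5
a_5 = 3.5
b_5 = 9
c_5 = 5
b_6 = 3.5
c_6 = 8.5
p_6 = 3.5
q_6 = 2.5
t_6 = 5.5
a_7 = 5
b_7 = 3.5
c_7 = 8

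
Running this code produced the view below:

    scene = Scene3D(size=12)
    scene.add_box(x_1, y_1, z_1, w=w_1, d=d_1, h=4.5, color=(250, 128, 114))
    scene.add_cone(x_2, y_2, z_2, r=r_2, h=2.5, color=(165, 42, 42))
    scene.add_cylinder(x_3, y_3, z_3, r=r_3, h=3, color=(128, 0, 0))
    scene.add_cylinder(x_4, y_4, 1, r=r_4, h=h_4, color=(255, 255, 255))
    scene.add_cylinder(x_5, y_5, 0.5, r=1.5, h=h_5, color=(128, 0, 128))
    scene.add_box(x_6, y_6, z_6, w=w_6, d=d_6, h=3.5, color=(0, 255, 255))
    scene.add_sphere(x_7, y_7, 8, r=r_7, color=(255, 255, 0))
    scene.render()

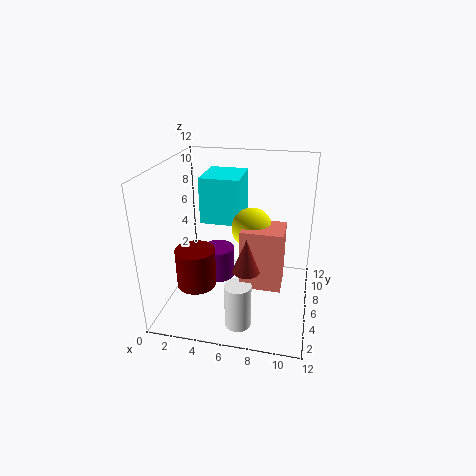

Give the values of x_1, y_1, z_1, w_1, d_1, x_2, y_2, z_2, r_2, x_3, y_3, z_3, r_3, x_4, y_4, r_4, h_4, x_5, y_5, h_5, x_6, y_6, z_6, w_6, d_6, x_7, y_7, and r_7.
x_1 = 7
y_1 = 2
z_1 = 4
w_1 = 3
d_1 = 2.5
x_2 = 7.5
y_2 = 2
z_2 = 5.5
r_2 = 1
x_3 = 3.5
y_3 = 2.5
z_3 = 3.5
r_3 = 1.5
x_4 = 7
y_4 = 1.5
r_4 = 1
h_4 = 3.5
x_5 = 3.5
y_5 = 8.5
h_5 = 3
x_6 = 3.5
y_6 = 4
z_6 = 8
w_6 = 3
d_6 = 3.5
x_7 = 7.5
y_7 = 4
r_7 = 1.5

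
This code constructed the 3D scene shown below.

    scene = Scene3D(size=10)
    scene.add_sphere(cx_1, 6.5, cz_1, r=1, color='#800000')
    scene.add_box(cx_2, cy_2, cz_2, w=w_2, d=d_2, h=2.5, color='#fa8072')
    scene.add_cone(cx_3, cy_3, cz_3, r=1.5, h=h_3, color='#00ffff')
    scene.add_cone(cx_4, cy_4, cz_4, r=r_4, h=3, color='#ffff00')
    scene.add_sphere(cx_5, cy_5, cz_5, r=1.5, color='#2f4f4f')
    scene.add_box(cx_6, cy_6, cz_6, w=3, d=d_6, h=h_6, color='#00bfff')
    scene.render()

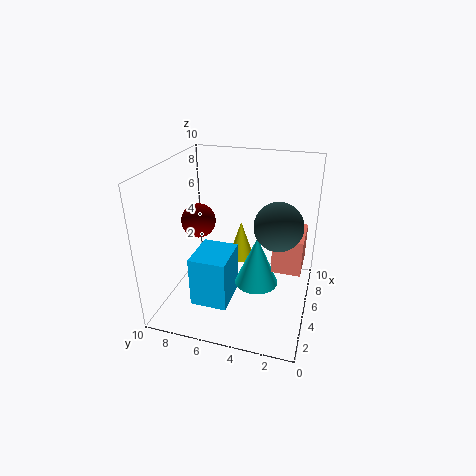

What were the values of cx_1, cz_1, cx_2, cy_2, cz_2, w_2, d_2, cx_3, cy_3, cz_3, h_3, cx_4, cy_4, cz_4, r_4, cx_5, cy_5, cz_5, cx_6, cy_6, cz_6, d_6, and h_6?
cx_1 = 2, cz_1 = 7.5, cx_2 = 4.5, cy_2 = 0.5, cz_2 = 3, w_2 = 3, d_2 = 2, cx_3 = 4.5, cy_3 = 3.5, cz_3 = 2, h_3 = 3.5, cx_4 = 7.5, cy_4 = 5.5, cz_4 = 2, r_4 = 1, cx_5 = 3.5, cy_5 = 2, cz_5 = 7, cx_6 = 2, cy_6 = 5, cz_6 = 1, d_6 = 2.5, h_6 = 3.5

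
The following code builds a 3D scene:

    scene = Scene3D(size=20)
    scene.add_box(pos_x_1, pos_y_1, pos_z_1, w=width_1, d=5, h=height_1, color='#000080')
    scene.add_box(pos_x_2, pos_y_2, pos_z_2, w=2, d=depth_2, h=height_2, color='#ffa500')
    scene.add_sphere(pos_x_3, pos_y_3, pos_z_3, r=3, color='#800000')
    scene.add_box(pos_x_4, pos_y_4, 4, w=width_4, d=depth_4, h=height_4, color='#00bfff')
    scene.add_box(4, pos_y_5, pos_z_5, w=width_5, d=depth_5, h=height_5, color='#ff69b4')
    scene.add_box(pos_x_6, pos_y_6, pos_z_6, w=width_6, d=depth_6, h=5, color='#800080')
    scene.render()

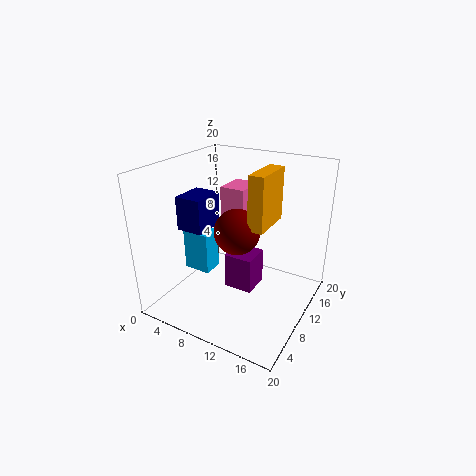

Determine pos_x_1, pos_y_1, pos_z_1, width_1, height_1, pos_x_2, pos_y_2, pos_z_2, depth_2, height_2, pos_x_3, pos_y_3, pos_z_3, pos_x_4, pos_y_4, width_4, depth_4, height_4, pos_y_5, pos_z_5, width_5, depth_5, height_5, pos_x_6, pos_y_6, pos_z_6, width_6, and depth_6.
pos_x_1 = 1; pos_y_1 = 8; pos_z_1 = 10; width_1 = 4; height_1 = 5; pos_x_2 = 13; pos_y_2 = 7; pos_z_2 = 13; depth_2 = 6; height_2 = 7; pos_x_3 = 11; pos_y_3 = 8; pos_z_3 = 12; pos_x_4 = 2; pos_y_4 = 8; width_4 = 4; depth_4 = 3; height_4 = 6; pos_y_5 = 15; pos_z_5 = 7; width_5 = 4; depth_5 = 5; height_5 = 8; pos_x_6 = 9; pos_y_6 = 8; pos_z_6 = 3; width_6 = 4; depth_6 = 4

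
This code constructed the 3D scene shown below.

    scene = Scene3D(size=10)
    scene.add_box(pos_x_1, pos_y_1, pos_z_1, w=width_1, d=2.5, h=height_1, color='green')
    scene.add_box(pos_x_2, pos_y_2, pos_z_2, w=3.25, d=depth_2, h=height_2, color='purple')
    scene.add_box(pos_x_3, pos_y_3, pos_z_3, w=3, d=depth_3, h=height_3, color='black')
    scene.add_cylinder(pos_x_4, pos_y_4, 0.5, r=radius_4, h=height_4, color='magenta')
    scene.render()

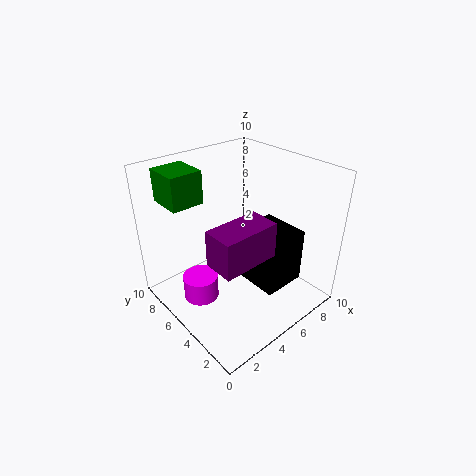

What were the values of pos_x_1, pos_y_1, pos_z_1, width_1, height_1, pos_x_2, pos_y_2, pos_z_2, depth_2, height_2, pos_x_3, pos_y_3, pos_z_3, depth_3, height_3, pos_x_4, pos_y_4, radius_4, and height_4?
pos_x_1 = 1.25; pos_y_1 = 6.75; pos_z_1 = 7.5; width_1 = 2.25; height_1 = 2.25; pos_x_2 = 0.25; pos_y_2 = 0.25; pos_z_2 = 6.75; depth_2 = 1.75; height_2 = 2; pos_x_3 = 4.75; pos_y_3 = 1.5; pos_z_3 = 2.25; depth_3 = 3.25; height_3 = 3.75; pos_x_4 = 2.5; pos_y_4 = 6.25; radius_4 = 1.25; height_4 = 1.75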